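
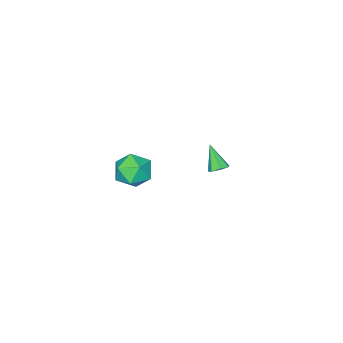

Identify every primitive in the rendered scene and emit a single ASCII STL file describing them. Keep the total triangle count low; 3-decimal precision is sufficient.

solid 
facet normal 0.154 0.586 -0.795
outer loop
vertex -3.26 -1.548 -3.853
vertex -3.738 -1.166 -3.664
vertex -3.116 -1.13 -3.517
endloop
endfacet
facet normal 0.855 -0.470 0.218
outer loop
vertex -3.26 -1.548 -3.853
vertex -3.116 -1.13 -3.517
vertex -4.002 -2.174 -2.296
endloop
endfacet
facet normal 0.154 0.585 -0.796
outer loop
vertex -3.116 -1.13 -3.517
vertex -3.738 -1.166 -3.664
vertex -3.439 -0.739 -3.292
endloop
endfacet
facet normal 0.708 0.194 0.679
outer loop
vertex -3.116 -1.13 -3.517
vertex -3.439 -0.739 -3.292
vertex -4.002 -2.174 -2.296
endloop
endfacet
facet normal 0.153 0.586 -0.796
outer loop
vertex -3.439 -0.739 -3.292
vertex -3.738 -1.166 -3.664
vertex -3.988 -0.67 -3.347
endloop
endfacet
facet normal -0.010 0.573 0.820
outer loop
vertex -3.439 -0.739 -3.292
vertex -3.988 -0.67 -3.347
vertex -4.002 -2.174 -2.296
endloop
endfacet
facet normal 0.155 0.586 -0.795
outer loop
vertex -3.988 -0.67 -3.347
vertex -3.738 -1.166 -3.664
vertex -4.348 -0.974 -3.641
endloop
endfacet
facet normal -0.756 0.380 0.533
outer loop
vertex -3.988 -0.67 -3.347
vertex -4.348 -0.974 -3.641
vertex -4.002 -2.174 -2.296
endloop
endfacet
facet normal 0.154 0.586 -0.796
outer loop
vertex -4.348 -0.974 -3.641
vertex -3.738 -1.166 -3.664
vertex -4.248 -1.423 -3.952
endloop
endfacet
facet normal -0.970 -0.240 0.035
outer loop
vertex -4.348 -0.974 -3.641
vertex -4.248 -1.423 -3.952
vertex -4.002 -2.174 -2.296
endloop
endfacet
facet normal 0.153 0.587 -0.795
outer loop
vertex -4.248 -1.423 -3.952
vertex -3.738 -1.166 -3.664
vertex -3.764 -1.678 -4.047
endloop
endfacet
facet normal -0.490 -0.819 -0.299
outer loop
vertex -4.248 -1.423 -3.952
vertex -3.764 -1.678 -4.047
vertex -4.002 -2.174 -2.296
endloop
endfacet
facet normal 0.155 0.587 -0.795
outer loop
vertex -3.764 -1.678 -4.047
vertex -3.738 -1.166 -3.664
vertex -3.26 -1.548 -3.853
endloop
endfacet
facet normal 0.321 -0.922 -0.217
outer loop
vertex -3.764 -1.678 -4.047
vertex -3.26 -1.548 -3.853
vertex -4.002 -2.174 -2.296
endloop
endfacet
facet normal 0.363 0.065 0.930
outer loop
vertex 3.917 0.644 2.2
vertex 3.552 -0.431 2.417
vertex 4.613 -0.256 1.991
endloop
endfacet
facet normal 0.745 0.465 0.479
outer loop
vertex 3.917 0.644 2.2
vertex 4.613 -0.256 1.991
vertex 4.554 0.618 1.235
endloop
endfacet
facet normal 0.305 0.936 0.176
outer loop
vertex 3.917 0.644 2.2
vertex 4.554 0.618 1.235
vertex 3.457 0.983 1.195
endloop
endfacet
facet normal -0.350 0.828 0.439
outer loop
vertex 3.917 0.644 2.2
vertex 3.457 0.983 1.195
vertex 2.838 0.334 1.925
endloop
endfacet
facet normal -0.314 0.289 0.905
outer loop
vertex 3.917 0.644 2.2
vertex 2.838 0.334 1.925
vertex 3.552 -0.431 2.417
endloop
endfacet
facet normal 0.999 0.038 -0.034
outer loop
vertex 4.554 0.618 1.235
vertex 4.613 -0.256 1.991
vertex 4.582 -0.474 0.855
endloop
endfacet
facet normal 0.380 -0.610 0.695
outer loop
vertex 4.613 -0.256 1.991
vertex 3.552 -0.431 2.417
vertex 3.963 -1.123 1.585
endloop
endfacet
facet normal -0.715 -0.246 0.655
outer loop
vertex 3.552 -0.431 2.417
vertex 2.838 0.334 1.925
vertex 2.866 -0.758 1.545
endloop
endfacet
facet normal -0.773 0.626 -0.099
outer loop
vertex 2.838 0.334 1.925
vertex 3.457 0.983 1.195
vertex 2.807 0.116 0.789
endloop
endfacet
facet normal 0.286 0.801 -0.525
outer loop
vertex 3.457 0.983 1.195
vertex 4.554 0.618 1.235
vertex 3.868 0.291 0.363
endloop
endfacet
facet normal 0.350 -0.828 -0.439
outer loop
vertex 3.503 -0.784 0.58
vertex 4.582 -0.474 0.855
vertex 3.963 -1.123 1.585
endloop
endfacet
facet normal -0.305 -0.936 -0.176
outer loop
vertex 3.503 -0.784 0.58
vertex 3.963 -1.123 1.585
vertex 2.866 -0.758 1.545
endloop
endfacet
facet normal -0.745 -0.465 -0.479
outer loop
vertex 3.503 -0.784 0.58
vertex 2.866 -0.758 1.545
vertex 2.807 0.116 0.789
endloop
endfacet
facet normal -0.363 -0.065 -0.930
outer loop
vertex 3.503 -0.784 0.58
vertex 2.807 0.116 0.789
vertex 3.868 0.291 0.363
endloop
endfacet
facet normal 0.314 -0.289 -0.905
outer loop
vertex 3.503 -0.784 0.58
vertex 3.868 0.291 0.363
vertex 4.582 -0.474 0.855
endloop
endfacet
facet normal 0.773 -0.626 0.099
outer loop
vertex 3.963 -1.123 1.585
vertex 4.582 -0.474 0.855
vertex 4.613 -0.256 1.991
endloop
endfacet
facet normal -0.286 -0.801 0.525
outer loop
vertex 2.866 -0.758 1.545
vertex 3.963 -1.123 1.585
vertex 3.552 -0.431 2.417
endloop
endfacet
facet normal -0.999 -0.038 0.034
outer loop
vertex 2.807 0.116 0.789
vertex 2.866 -0.758 1.545
vertex 2.838 0.334 1.925
endloop
endfacet
facet normal -0.380 0.610 -0.695
outer loop
vertex 3.868 0.291 0.363
vertex 2.807 0.116 0.789
vertex 3.457 0.983 1.195
endloop
endfacet
facet normal 0.715 0.246 -0.655
outer loop
vertex 4.582 -0.474 0.855
vertex 3.868 0.291 0.363
vertex 4.554 0.618 1.235
endloop
endfacet

endsolid


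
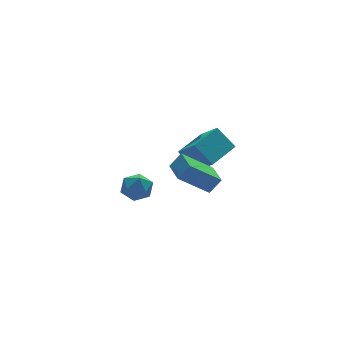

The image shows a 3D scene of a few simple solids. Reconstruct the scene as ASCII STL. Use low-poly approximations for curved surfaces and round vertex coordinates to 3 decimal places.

solid 
facet normal -0.758 0.189 0.625
outer loop
vertex 0.463 -2.487 0.273
vertex 0.771 -0.9 0.166
vertex -0.186 -2.416 -0.536
endloop
endfacet
facet normal -0.190 -0.979 0.067
outer loop
vertex 1.429 -2.82 -1.866
vertex 0.463 -2.487 0.273
vertex -0.186 -2.416 -0.536
endloop
endfacet
facet normal -0.758 0.190 0.624
outer loop
vertex -0.186 -2.416 -0.536
vertex 0.771 -0.9 0.166
vertex 0.122 -0.829 -0.644
endloop
endfacet
facet normal -0.624 0.068 -0.778
outer loop
vertex 0.122 -0.829 -0.644
vertex 1.429 -2.82 -1.866
vertex -0.186 -2.416 -0.536
endloop
endfacet
facet normal 0.624 -0.069 0.778
outer loop
vertex 0.463 -2.487 0.273
vertex 2.386 -1.304 -1.164
vertex 0.771 -0.9 0.166
endloop
endfacet
facet normal -0.190 -0.979 0.067
outer loop
vertex 2.078 -2.891 -1.056
vertex 0.463 -2.487 0.273
vertex 1.429 -2.82 -1.866
endloop
endfacet
facet normal 0.624 -0.068 0.779
outer loop
vertex 2.078 -2.891 -1.056
vertex 2.386 -1.304 -1.164
vertex 0.463 -2.487 0.273
endloop
endfacet
facet normal 0.190 0.979 -0.067
outer loop
vertex 0.771 -0.9 0.166
vertex 2.386 -1.304 -1.164
vertex 0.122 -0.829 -0.644
endloop
endfacet
facet normal -0.624 0.069 -0.779
outer loop
vertex 1.737 -1.233 -1.973
vertex 1.429 -2.82 -1.866
vertex 0.122 -0.829 -0.644
endloop
endfacet
facet normal 0.190 0.979 -0.067
outer loop
vertex 0.122 -0.829 -0.644
vertex 2.386 -1.304 -1.164
vertex 1.737 -1.233 -1.973
endloop
endfacet
facet normal 0.758 -0.189 -0.624
outer loop
vertex 1.737 -1.233 -1.973
vertex 2.078 -2.891 -1.056
vertex 1.429 -2.82 -1.866
endloop
endfacet
facet normal 0.758 -0.190 -0.624
outer loop
vertex 2.386 -1.304 -1.164
vertex 2.078 -2.891 -1.056
vertex 1.737 -1.233 -1.973
endloop
endfacet
facet normal -0.413 0.548 0.727
outer loop
vertex 2.835 1.737 -1.386
vertex 4.654 2.605 -1.006
vertex 2.481 2.978 -2.523
endloop
endfacet
facet normal -0.887 -0.423 -0.185
outer loop
vertex 3.146 2.095 -3.694
vertex 2.835 1.737 -1.386
vertex 2.481 2.978 -2.523
endloop
endfacet
facet normal -0.413 0.549 0.727
outer loop
vertex 2.481 2.978 -2.523
vertex 4.654 2.605 -1.006
vertex 4.299 3.845 -2.144
endloop
endfacet
facet normal -0.206 0.721 -0.661
outer loop
vertex 4.299 3.845 -2.144
vertex 3.146 2.095 -3.694
vertex 2.481 2.978 -2.523
endloop
endfacet
facet normal 0.206 -0.721 0.661
outer loop
vertex 2.835 1.737 -1.386
vertex 5.319 1.722 -2.177
vertex 4.654 2.605 -1.006
endloop
endfacet
facet normal -0.887 -0.424 -0.185
outer loop
vertex 3.501 0.855 -2.556
vertex 2.835 1.737 -1.386
vertex 3.146 2.095 -3.694
endloop
endfacet
facet normal 0.206 -0.721 0.661
outer loop
vertex 3.501 0.855 -2.556
vertex 5.319 1.722 -2.177
vertex 2.835 1.737 -1.386
endloop
endfacet
facet normal 0.887 0.423 0.185
outer loop
vertex 4.654 2.605 -1.006
vertex 5.319 1.722 -2.177
vertex 4.299 3.845 -2.144
endloop
endfacet
facet normal -0.206 0.721 -0.661
outer loop
vertex 4.965 2.963 -3.314
vertex 3.146 2.095 -3.694
vertex 4.299 3.845 -2.144
endloop
endfacet
facet normal 0.887 0.423 0.186
outer loop
vertex 4.299 3.845 -2.144
vertex 5.319 1.722 -2.177
vertex 4.965 2.963 -3.314
endloop
endfacet
facet normal 0.414 -0.549 -0.727
outer loop
vertex 4.965 2.963 -3.314
vertex 3.501 0.855 -2.556
vertex 3.146 2.095 -3.694
endloop
endfacet
facet normal 0.413 -0.548 -0.727
outer loop
vertex 5.319 1.722 -2.177
vertex 3.501 0.855 -2.556
vertex 4.965 2.963 -3.314
endloop
endfacet
facet normal -0.075 0.895 0.439
outer loop
vertex -2.753 -2.021 -0.331
vertex -3.161 -2.409 0.391
vertex -2.25 -2.323 0.371
endloop
endfacet
facet normal 0.499 0.866 0.015
outer loop
vertex -2.753 -2.021 -0.331
vertex -2.25 -2.323 0.371
vertex -1.971 -2.469 -0.488
endloop
endfacet
facet normal 0.278 0.712 -0.645
outer loop
vertex -2.753 -2.021 -0.331
vertex -1.971 -2.469 -0.488
vertex -2.709 -2.644 -0.999
endloop
endfacet
facet normal -0.432 0.645 -0.630
outer loop
vertex -2.753 -2.021 -0.331
vertex -2.709 -2.644 -0.999
vertex -3.445 -2.607 -0.456
endloop
endfacet
facet normal -0.650 0.759 0.041
outer loop
vertex -2.753 -2.021 -0.331
vertex -3.445 -2.607 -0.456
vertex -3.161 -2.409 0.391
endloop
endfacet
facet normal 0.913 0.330 0.240
outer loop
vertex -1.971 -2.469 -0.488
vertex -2.25 -2.323 0.371
vertex -1.895 -3.133 0.136
endloop
endfacet
facet normal -0.015 0.377 0.926
outer loop
vertex -2.25 -2.323 0.371
vertex -3.161 -2.409 0.391
vertex -2.631 -3.096 0.679
endloop
endfacet
facet normal -0.947 0.156 0.281
outer loop
vertex -3.161 -2.409 0.391
vertex -3.445 -2.607 -0.456
vertex -3.369 -3.271 0.168
endloop
endfacet
facet normal -0.594 -0.027 -0.804
outer loop
vertex -3.445 -2.607 -0.456
vertex -2.709 -2.644 -0.999
vertex -3.09 -3.417 -0.691
endloop
endfacet
facet normal 0.554 0.080 -0.828
outer loop
vertex -2.709 -2.644 -0.999
vertex -1.971 -2.469 -0.488
vertex -2.179 -3.331 -0.711
endloop
endfacet
facet normal 0.432 -0.645 0.630
outer loop
vertex -2.587 -3.719 0.011
vertex -1.895 -3.133 0.136
vertex -2.631 -3.096 0.679
endloop
endfacet
facet normal -0.278 -0.712 0.645
outer loop
vertex -2.587 -3.719 0.011
vertex -2.631 -3.096 0.679
vertex -3.369 -3.271 0.168
endloop
endfacet
facet normal -0.499 -0.866 -0.015
outer loop
vertex -2.587 -3.719 0.011
vertex -3.369 -3.271 0.168
vertex -3.09 -3.417 -0.691
endloop
endfacet
facet normal 0.075 -0.895 -0.439
outer loop
vertex -2.587 -3.719 0.011
vertex -3.09 -3.417 -0.691
vertex -2.179 -3.331 -0.711
endloop
endfacet
facet normal 0.650 -0.759 -0.041
outer loop
vertex -2.587 -3.719 0.011
vertex -2.179 -3.331 -0.711
vertex -1.895 -3.133 0.136
endloop
endfacet
facet normal 0.594 0.027 0.804
outer loop
vertex -2.631 -3.096 0.679
vertex -1.895 -3.133 0.136
vertex -2.25 -2.323 0.371
endloop
endfacet
facet normal -0.554 -0.080 0.828
outer loop
vertex -3.369 -3.271 0.168
vertex -2.631 -3.096 0.679
vertex -3.161 -2.409 0.391
endloop
endfacet
facet normal -0.913 -0.330 -0.240
outer loop
vertex -3.09 -3.417 -0.691
vertex -3.369 -3.271 0.168
vertex -3.445 -2.607 -0.456
endloop
endfacet
facet normal 0.015 -0.377 -0.926
outer loop
vertex -2.179 -3.331 -0.711
vertex -3.09 -3.417 -0.691
vertex -2.709 -2.644 -0.999
endloop
endfacet
facet normal 0.947 -0.156 -0.281
outer loop
vertex -1.895 -3.133 0.136
vertex -2.179 -3.331 -0.711
vertex -1.971 -2.469 -0.488
endloop
endfacet

endsolid


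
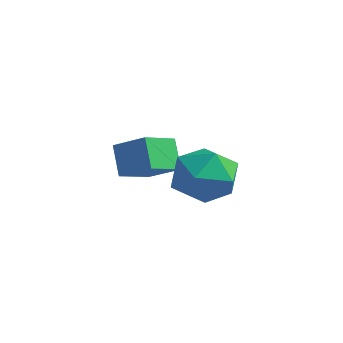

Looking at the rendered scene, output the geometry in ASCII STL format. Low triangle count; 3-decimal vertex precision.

solid 
facet normal -0.502 0.205 0.841
outer loop
vertex -0.747 3.027 4.271
vertex -0.903 4.128 3.91
vertex -1.704 2.727 3.773
endloop
endfacet
facet normal 0.134 -0.941 0.309
outer loop
vertex -1.177 2.512 2.89
vertex -0.747 3.027 4.271
vertex -1.704 2.727 3.773
endloop
endfacet
facet normal -0.502 0.205 0.840
outer loop
vertex -1.704 2.727 3.773
vertex -0.903 4.128 3.91
vertex -1.86 3.828 3.411
endloop
endfacet
facet normal -0.855 -0.267 -0.445
outer loop
vertex -1.86 3.828 3.411
vertex -1.177 2.512 2.89
vertex -1.704 2.727 3.773
endloop
endfacet
facet normal 0.855 0.267 0.445
outer loop
vertex -0.747 3.027 4.271
vertex -0.376 3.913 3.027
vertex -0.903 4.128 3.91
endloop
endfacet
facet normal 0.134 -0.941 0.309
outer loop
vertex -0.22 2.812 3.389
vertex -0.747 3.027 4.271
vertex -1.177 2.512 2.89
endloop
endfacet
facet normal 0.854 0.267 0.445
outer loop
vertex -0.22 2.812 3.389
vertex -0.376 3.913 3.027
vertex -0.747 3.027 4.271
endloop
endfacet
facet normal -0.134 0.942 -0.309
outer loop
vertex -0.903 4.128 3.91
vertex -0.376 3.913 3.027
vertex -1.86 3.828 3.411
endloop
endfacet
facet normal -0.855 -0.267 -0.445
outer loop
vertex -1.333 3.613 2.529
vertex -1.177 2.512 2.89
vertex -1.86 3.828 3.411
endloop
endfacet
facet normal -0.134 0.941 -0.310
outer loop
vertex -1.86 3.828 3.411
vertex -0.376 3.913 3.027
vertex -1.333 3.613 2.529
endloop
endfacet
facet normal 0.502 -0.204 -0.840
outer loop
vertex -1.333 3.613 2.529
vertex -0.22 2.812 3.389
vertex -1.177 2.512 2.89
endloop
endfacet
facet normal 0.502 -0.205 -0.840
outer loop
vertex -0.376 3.913 3.027
vertex -0.22 2.812 3.389
vertex -1.333 3.613 2.529
endloop
endfacet
facet normal -0.721 -0.680 0.137
outer loop
vertex 0.519 3.059 3.541
vertex 1.145 2.347 3.3
vertex 1.058 2.627 4.233
endloop
endfacet
facet normal -0.817 -0.116 0.564
outer loop
vertex 0.519 3.059 3.541
vertex 1.058 2.627 4.233
vertex 0.93 3.596 4.247
endloop
endfacet
facet normal -0.872 0.465 0.154
outer loop
vertex 0.519 3.059 3.541
vertex 0.93 3.596 4.247
vertex 0.937 3.915 3.323
endloop
endfacet
facet normal -0.809 0.261 -0.527
outer loop
vertex 0.519 3.059 3.541
vertex 0.937 3.915 3.323
vertex 1.07 3.144 2.737
endloop
endfacet
facet normal -0.715 -0.447 -0.537
outer loop
vertex 0.519 3.059 3.541
vertex 1.07 3.144 2.737
vertex 1.145 2.347 3.3
endloop
endfacet
facet normal -0.236 -0.045 0.971
outer loop
vertex 0.93 3.596 4.247
vertex 1.058 2.627 4.233
vertex 1.81 3.216 4.443
endloop
endfacet
facet normal -0.078 -0.957 0.280
outer loop
vertex 1.058 2.627 4.233
vertex 1.145 2.347 3.3
vertex 1.943 2.445 3.857
endloop
endfacet
facet normal -0.070 -0.580 -0.812
outer loop
vertex 1.145 2.347 3.3
vertex 1.07 3.144 2.737
vertex 1.95 2.764 2.933
endloop
endfacet
facet normal -0.221 0.566 -0.794
outer loop
vertex 1.07 3.144 2.737
vertex 0.937 3.915 3.323
vertex 1.822 3.733 2.947
endloop
endfacet
facet normal -0.324 0.895 0.307
outer loop
vertex 0.937 3.915 3.323
vertex 0.93 3.596 4.247
vertex 1.735 4.013 3.88
endloop
endfacet
facet normal 0.809 -0.261 0.527
outer loop
vertex 2.361 3.301 3.639
vertex 1.81 3.216 4.443
vertex 1.943 2.445 3.857
endloop
endfacet
facet normal 0.872 -0.465 -0.154
outer loop
vertex 2.361 3.301 3.639
vertex 1.943 2.445 3.857
vertex 1.95 2.764 2.933
endloop
endfacet
facet normal 0.817 0.116 -0.564
outer loop
vertex 2.361 3.301 3.639
vertex 1.95 2.764 2.933
vertex 1.822 3.733 2.947
endloop
endfacet
facet normal 0.721 0.680 -0.137
outer loop
vertex 2.361 3.301 3.639
vertex 1.822 3.733 2.947
vertex 1.735 4.013 3.88
endloop
endfacet
facet normal 0.715 0.447 0.537
outer loop
vertex 2.361 3.301 3.639
vertex 1.735 4.013 3.88
vertex 1.81 3.216 4.443
endloop
endfacet
facet normal 0.221 -0.566 0.794
outer loop
vertex 1.943 2.445 3.857
vertex 1.81 3.216 4.443
vertex 1.058 2.627 4.233
endloop
endfacet
facet normal 0.324 -0.895 -0.307
outer loop
vertex 1.95 2.764 2.933
vertex 1.943 2.445 3.857
vertex 1.145 2.347 3.3
endloop
endfacet
facet normal 0.236 0.045 -0.971
outer loop
vertex 1.822 3.733 2.947
vertex 1.95 2.764 2.933
vertex 1.07 3.144 2.737
endloop
endfacet
facet normal 0.078 0.957 -0.280
outer loop
vertex 1.735 4.013 3.88
vertex 1.822 3.733 2.947
vertex 0.937 3.915 3.323
endloop
endfacet
facet normal 0.070 0.580 0.812
outer loop
vertex 1.81 3.216 4.443
vertex 1.735 4.013 3.88
vertex 0.93 3.596 4.247
endloop
endfacet

endsolid


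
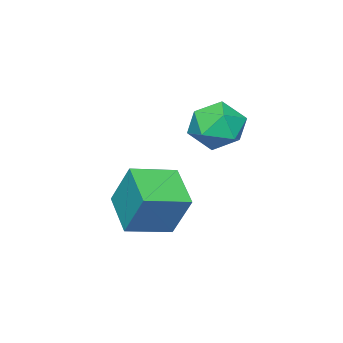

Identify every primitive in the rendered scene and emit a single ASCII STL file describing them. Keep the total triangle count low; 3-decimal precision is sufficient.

solid 
facet normal -0.882 0.420 -0.214
outer loop
vertex -0.199 1.485 -0.938
vertex 0.688 2.958 -1.698
vertex -0.204 0.583 -2.689
endloop
endfacet
facet normal -0.472 -0.783 0.405
outer loop
vertex 1.392 -0.178 -2.302
vertex -0.199 1.485 -0.938
vertex -0.204 0.583 -2.689
endloop
endfacet
facet normal -0.882 0.421 -0.215
outer loop
vertex -0.204 0.583 -2.689
vertex 0.688 2.958 -1.698
vertex 0.684 2.056 -3.45
endloop
endfacet
facet normal -0.003 -0.458 -0.889
outer loop
vertex 0.684 2.056 -3.45
vertex 1.392 -0.178 -2.302
vertex -0.204 0.583 -2.689
endloop
endfacet
facet normal 0.002 0.457 0.889
outer loop
vertex -0.199 1.485 -0.938
vertex 2.284 2.197 -1.311
vertex 0.688 2.958 -1.698
endloop
endfacet
facet normal -0.472 -0.783 0.404
outer loop
vertex 1.396 0.724 -0.55
vertex -0.199 1.485 -0.938
vertex 1.392 -0.178 -2.302
endloop
endfacet
facet normal 0.002 0.458 0.889
outer loop
vertex 1.396 0.724 -0.55
vertex 2.284 2.197 -1.311
vertex -0.199 1.485 -0.938
endloop
endfacet
facet normal 0.472 0.784 -0.404
outer loop
vertex 0.688 2.958 -1.698
vertex 2.284 2.197 -1.311
vertex 0.684 2.056 -3.45
endloop
endfacet
facet normal -0.002 -0.458 -0.889
outer loop
vertex 2.279 1.295 -3.062
vertex 1.392 -0.178 -2.302
vertex 0.684 2.056 -3.45
endloop
endfacet
facet normal 0.472 0.783 -0.405
outer loop
vertex 0.684 2.056 -3.45
vertex 2.284 2.197 -1.311
vertex 2.279 1.295 -3.062
endloop
endfacet
facet normal 0.882 -0.420 0.214
outer loop
vertex 2.279 1.295 -3.062
vertex 1.396 0.724 -0.55
vertex 1.392 -0.178 -2.302
endloop
endfacet
facet normal 0.882 -0.421 0.214
outer loop
vertex 2.284 2.197 -1.311
vertex 1.396 0.724 -0.55
vertex 2.279 1.295 -3.062
endloop
endfacet
facet normal -0.831 0.153 0.534
outer loop
vertex -1.575 3.428 1.674
vertex -1.974 2.417 1.343
vertex -1.351 2.5 2.289
endloop
endfacet
facet normal -0.273 0.485 0.831
outer loop
vertex -1.575 3.428 1.674
vertex -1.351 2.5 2.289
vertex -0.537 3.271 2.107
endloop
endfacet
facet normal -0.003 0.937 0.348
outer loop
vertex -1.575 3.428 1.674
vertex -0.537 3.271 2.107
vertex -0.658 3.664 1.048
endloop
endfacet
facet normal -0.395 0.885 -0.245
outer loop
vertex -1.575 3.428 1.674
vertex -0.658 3.664 1.048
vertex -1.546 3.137 0.576
endloop
endfacet
facet normal -0.907 0.401 -0.130
outer loop
vertex -1.575 3.428 1.674
vertex -1.546 3.137 0.576
vertex -1.974 2.417 1.343
endloop
endfacet
facet normal 0.224 -0.006 0.975
outer loop
vertex -0.537 3.271 2.107
vertex -1.351 2.5 2.289
vertex -0.294 2.163 2.044
endloop
endfacet
facet normal -0.679 -0.543 0.495
outer loop
vertex -1.351 2.5 2.289
vertex -1.974 2.417 1.343
vertex -1.182 1.636 1.572
endloop
endfacet
facet normal -0.801 -0.143 -0.581
outer loop
vertex -1.974 2.417 1.343
vertex -1.546 3.137 0.576
vertex -1.303 2.029 0.513
endloop
endfacet
facet normal 0.027 0.641 -0.767
outer loop
vertex -1.546 3.137 0.576
vertex -0.658 3.664 1.048
vertex -0.489 2.8 0.331
endloop
endfacet
facet normal 0.660 0.726 0.194
outer loop
vertex -0.658 3.664 1.048
vertex -0.537 3.271 2.107
vertex 0.134 2.883 1.277
endloop
endfacet
facet normal 0.395 -0.885 0.245
outer loop
vertex -0.265 1.872 0.946
vertex -0.294 2.163 2.044
vertex -1.182 1.636 1.572
endloop
endfacet
facet normal 0.003 -0.937 -0.348
outer loop
vertex -0.265 1.872 0.946
vertex -1.182 1.636 1.572
vertex -1.303 2.029 0.513
endloop
endfacet
facet normal 0.273 -0.485 -0.831
outer loop
vertex -0.265 1.872 0.946
vertex -1.303 2.029 0.513
vertex -0.489 2.8 0.331
endloop
endfacet
facet normal 0.831 -0.153 -0.534
outer loop
vertex -0.265 1.872 0.946
vertex -0.489 2.8 0.331
vertex 0.134 2.883 1.277
endloop
endfacet
facet normal 0.907 -0.401 0.130
outer loop
vertex -0.265 1.872 0.946
vertex 0.134 2.883 1.277
vertex -0.294 2.163 2.044
endloop
endfacet
facet normal -0.027 -0.641 0.767
outer loop
vertex -1.182 1.636 1.572
vertex -0.294 2.163 2.044
vertex -1.351 2.5 2.289
endloop
endfacet
facet normal -0.660 -0.726 -0.194
outer loop
vertex -1.303 2.029 0.513
vertex -1.182 1.636 1.572
vertex -1.974 2.417 1.343
endloop
endfacet
facet normal -0.224 0.006 -0.975
outer loop
vertex -0.489 2.8 0.331
vertex -1.303 2.029 0.513
vertex -1.546 3.137 0.576
endloop
endfacet
facet normal 0.679 0.543 -0.495
outer loop
vertex 0.134 2.883 1.277
vertex -0.489 2.8 0.331
vertex -0.658 3.664 1.048
endloop
endfacet
facet normal 0.801 0.143 0.581
outer loop
vertex -0.294 2.163 2.044
vertex 0.134 2.883 1.277
vertex -0.537 3.271 2.107
endloop
endfacet

endsolid


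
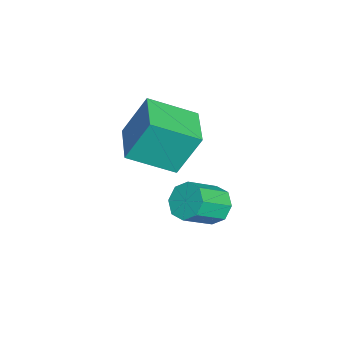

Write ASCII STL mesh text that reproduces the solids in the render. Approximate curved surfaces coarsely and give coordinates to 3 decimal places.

solid 
facet normal -0.984 -0.178 -0.010
outer loop
vertex -4.302 -2.738 3.843
vertex -4.541 -1.374 3.126
vertex -4.167 -3.41 2.52
endloop
endfacet
facet normal 0.154 -0.875 0.460
outer loop
vertex -2.819 -3.166 2.534
vertex -4.302 -2.738 3.843
vertex -4.167 -3.41 2.52
endloop
endfacet
facet normal -0.984 -0.178 -0.010
outer loop
vertex -4.167 -3.41 2.52
vertex -4.541 -1.374 3.126
vertex -4.406 -2.046 1.803
endloop
endfacet
facet normal 0.091 -0.451 -0.888
outer loop
vertex -4.406 -2.046 1.803
vertex -2.819 -3.166 2.534
vertex -4.167 -3.41 2.52
endloop
endfacet
facet normal -0.091 0.451 0.888
outer loop
vertex -4.302 -2.738 3.843
vertex -3.193 -1.13 3.14
vertex -4.541 -1.374 3.126
endloop
endfacet
facet normal 0.154 -0.875 0.460
outer loop
vertex -2.954 -2.494 3.857
vertex -4.302 -2.738 3.843
vertex -2.819 -3.166 2.534
endloop
endfacet
facet normal -0.091 0.451 0.888
outer loop
vertex -2.954 -2.494 3.857
vertex -3.193 -1.13 3.14
vertex -4.302 -2.738 3.843
endloop
endfacet
facet normal -0.154 0.875 -0.460
outer loop
vertex -4.541 -1.374 3.126
vertex -3.193 -1.13 3.14
vertex -4.406 -2.046 1.803
endloop
endfacet
facet normal 0.091 -0.451 -0.888
outer loop
vertex -3.058 -1.802 1.817
vertex -2.819 -3.166 2.534
vertex -4.406 -2.046 1.803
endloop
endfacet
facet normal -0.154 0.875 -0.460
outer loop
vertex -4.406 -2.046 1.803
vertex -3.193 -1.13 3.14
vertex -3.058 -1.802 1.817
endloop
endfacet
facet normal 0.984 0.178 0.010
outer loop
vertex -3.058 -1.802 1.817
vertex -2.954 -2.494 3.857
vertex -2.819 -3.166 2.534
endloop
endfacet
facet normal 0.984 0.178 0.010
outer loop
vertex -3.193 -1.13 3.14
vertex -2.954 -2.494 3.857
vertex -3.058 -1.802 1.817
endloop
endfacet
facet normal -0.537 0.612 -0.580
outer loop
vertex -3.306 -0.505 -0.301
vertex -3.823 -0.843 -0.179
vertex -3.543 -0.345 0.087
endloop
endfacet
facet normal 0.684 0.719 0.122
outer loop
vertex -3.306 -0.505 -0.301
vertex -3.543 -0.345 0.087
vertex -2.66 -1.238 0.397
endloop
endfacet
facet normal 0.684 0.719 0.123
outer loop
vertex -2.66 -1.238 0.397
vertex -3.543 -0.345 0.087
vertex -2.898 -1.078 0.784
endloop
endfacet
facet normal 0.537 -0.610 0.583
outer loop
vertex -2.66 -1.238 0.397
vertex -2.898 -1.078 0.784
vertex -3.177 -1.577 0.519
endloop
endfacet
facet normal -0.536 0.612 -0.581
outer loop
vertex -3.543 -0.345 0.087
vertex -3.823 -0.843 -0.179
vertex -3.945 -0.477 0.319
endloop
endfacet
facet normal 0.135 0.743 0.656
outer loop
vertex -3.543 -0.345 0.087
vertex -3.945 -0.477 0.319
vertex -2.898 -1.078 0.784
endloop
endfacet
facet normal 0.135 0.742 0.656
outer loop
vertex -2.898 -1.078 0.784
vertex -3.945 -0.477 0.319
vertex -3.3 -1.211 1.017
endloop
endfacet
facet normal 0.539 -0.610 0.581
outer loop
vertex -2.898 -1.078 0.784
vertex -3.3 -1.211 1.017
vertex -3.177 -1.577 0.519
endloop
endfacet
facet normal -0.538 0.611 -0.581
outer loop
vertex -3.945 -0.477 0.319
vertex -3.823 -0.843 -0.179
vertex -4.275 -0.824 0.26
endloop
endfacet
facet normal -0.493 0.332 0.804
outer loop
vertex -3.945 -0.477 0.319
vertex -4.275 -0.824 0.26
vertex -3.3 -1.211 1.017
endloop
endfacet
facet normal -0.494 0.330 0.805
outer loop
vertex -3.3 -1.211 1.017
vertex -4.275 -0.824 0.26
vertex -3.629 -1.557 0.957
endloop
endfacet
facet normal 0.537 -0.611 0.582
outer loop
vertex -3.3 -1.211 1.017
vertex -3.629 -1.557 0.957
vertex -3.177 -1.577 0.519
endloop
endfacet
facet normal -0.538 0.611 -0.580
outer loop
vertex -4.275 -0.824 0.26
vertex -3.823 -0.843 -0.179
vertex -4.34 -1.182 -0.057
endloop
endfacet
facet normal -0.832 -0.275 0.482
outer loop
vertex -4.275 -0.824 0.26
vertex -4.34 -1.182 -0.057
vertex -3.629 -1.557 0.957
endloop
endfacet
facet normal -0.832 -0.274 0.482
outer loop
vertex -3.629 -1.557 0.957
vertex -4.34 -1.182 -0.057
vertex -3.694 -1.915 0.641
endloop
endfacet
facet normal 0.537 -0.611 0.582
outer loop
vertex -3.629 -1.557 0.957
vertex -3.694 -1.915 0.641
vertex -3.177 -1.577 0.519
endloop
endfacet
facet normal -0.537 0.610 -0.583
outer loop
vertex -4.34 -1.182 -0.057
vertex -3.823 -0.843 -0.179
vertex -4.102 -1.342 -0.444
endloop
endfacet
facet normal -0.684 -0.719 -0.123
outer loop
vertex -4.34 -1.182 -0.057
vertex -4.102 -1.342 -0.444
vertex -3.694 -1.915 0.641
endloop
endfacet
facet normal -0.685 -0.719 -0.122
outer loop
vertex -3.694 -1.915 0.641
vertex -4.102 -1.342 -0.444
vertex -3.457 -2.075 0.253
endloop
endfacet
facet normal 0.537 -0.612 0.580
outer loop
vertex -3.694 -1.915 0.641
vertex -3.457 -2.075 0.253
vertex -3.177 -1.577 0.519
endloop
endfacet
facet normal -0.539 0.610 -0.581
outer loop
vertex -4.102 -1.342 -0.444
vertex -3.823 -0.843 -0.179
vertex -3.7 -1.209 -0.677
endloop
endfacet
facet normal -0.135 -0.742 -0.656
outer loop
vertex -4.102 -1.342 -0.444
vertex -3.7 -1.209 -0.677
vertex -3.457 -2.075 0.253
endloop
endfacet
facet normal -0.135 -0.742 -0.656
outer loop
vertex -3.457 -2.075 0.253
vertex -3.7 -1.209 -0.677
vertex -3.055 -1.943 0.021
endloop
endfacet
facet normal 0.536 -0.612 0.581
outer loop
vertex -3.457 -2.075 0.253
vertex -3.055 -1.943 0.021
vertex -3.177 -1.577 0.519
endloop
endfacet
facet normal -0.537 0.611 -0.582
outer loop
vertex -3.7 -1.209 -0.677
vertex -3.823 -0.843 -0.179
vertex -3.371 -0.863 -0.617
endloop
endfacet
facet normal 0.494 -0.330 -0.804
outer loop
vertex -3.7 -1.209 -0.677
vertex -3.371 -0.863 -0.617
vertex -3.055 -1.943 0.021
endloop
endfacet
facet normal 0.492 -0.331 -0.805
outer loop
vertex -3.055 -1.943 0.021
vertex -3.371 -0.863 -0.617
vertex -2.725 -1.596 0.08
endloop
endfacet
facet normal 0.538 -0.611 0.581
outer loop
vertex -3.055 -1.943 0.021
vertex -2.725 -1.596 0.08
vertex -3.177 -1.577 0.519
endloop
endfacet
facet normal -0.537 0.611 -0.582
outer loop
vertex -3.371 -0.863 -0.617
vertex -3.823 -0.843 -0.179
vertex -3.306 -0.505 -0.301
endloop
endfacet
facet normal 0.832 0.275 -0.482
outer loop
vertex -3.371 -0.863 -0.617
vertex -3.306 -0.505 -0.301
vertex -2.725 -1.596 0.08
endloop
endfacet
facet normal 0.832 0.275 -0.481
outer loop
vertex -2.725 -1.596 0.08
vertex -3.306 -0.505 -0.301
vertex -2.66 -1.238 0.397
endloop
endfacet
facet normal 0.538 -0.611 0.580
outer loop
vertex -2.725 -1.596 0.08
vertex -2.66 -1.238 0.397
vertex -3.177 -1.577 0.519
endloop
endfacet

endsolid


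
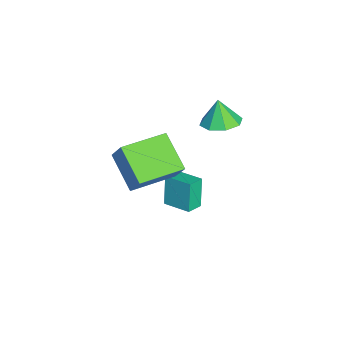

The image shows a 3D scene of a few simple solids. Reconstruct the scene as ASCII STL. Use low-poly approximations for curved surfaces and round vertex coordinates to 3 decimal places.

solid 
facet normal -0.771 0.578 -0.266
outer loop
vertex -4.166 0.675 -1.055
vertex -3.421 1.776 -0.821
vertex -3.674 0.655 -2.525
endloop
endfacet
facet normal -0.552 -0.816 -0.174
outer loop
vertex -3.019 0.164 -2.299
vertex -4.166 0.675 -1.055
vertex -3.674 0.655 -2.525
endloop
endfacet
facet normal -0.772 0.578 -0.265
outer loop
vertex -3.674 0.655 -2.525
vertex -3.421 1.776 -0.821
vertex -2.93 1.757 -2.291
endloop
endfacet
facet normal 0.317 -0.013 -0.948
outer loop
vertex -2.93 1.757 -2.291
vertex -3.019 0.164 -2.299
vertex -3.674 0.655 -2.525
endloop
endfacet
facet normal -0.317 0.013 0.948
outer loop
vertex -4.166 0.675 -1.055
vertex -2.766 1.285 -0.595
vertex -3.421 1.776 -0.821
endloop
endfacet
facet normal -0.552 -0.816 -0.174
outer loop
vertex -3.51 0.183 -0.829
vertex -4.166 0.675 -1.055
vertex -3.019 0.164 -2.299
endloop
endfacet
facet normal -0.317 0.013 0.948
outer loop
vertex -3.51 0.183 -0.829
vertex -2.766 1.285 -0.595
vertex -4.166 0.675 -1.055
endloop
endfacet
facet normal 0.552 0.816 0.174
outer loop
vertex -3.421 1.776 -0.821
vertex -2.766 1.285 -0.595
vertex -2.93 1.757 -2.291
endloop
endfacet
facet normal 0.317 -0.013 -0.948
outer loop
vertex -2.274 1.265 -2.065
vertex -3.019 0.164 -2.299
vertex -2.93 1.757 -2.291
endloop
endfacet
facet normal 0.552 0.816 0.174
outer loop
vertex -2.93 1.757 -2.291
vertex -2.766 1.285 -0.595
vertex -2.274 1.265 -2.065
endloop
endfacet
facet normal 0.771 -0.578 0.265
outer loop
vertex -2.274 1.265 -2.065
vertex -3.51 0.183 -0.829
vertex -3.019 0.164 -2.299
endloop
endfacet
facet normal 0.772 -0.578 0.266
outer loop
vertex -2.766 1.285 -0.595
vertex -3.51 0.183 -0.829
vertex -2.274 1.265 -2.065
endloop
endfacet
facet normal -0.550 0.834 -0.042
outer loop
vertex -3.801 -0.198 1.42
vertex -3.209 0.25 2.56
vertex -2.397 0.675 0.348
endloop
endfacet
facet normal -0.435 -0.330 -0.838
outer loop
vertex -1.191 -1.15 0.44
vertex -3.801 -0.198 1.42
vertex -2.397 0.675 0.348
endloop
endfacet
facet normal -0.551 0.833 -0.042
outer loop
vertex -2.397 0.675 0.348
vertex -3.209 0.25 2.56
vertex -1.806 1.124 1.488
endloop
endfacet
facet normal 0.712 0.443 -0.544
outer loop
vertex -1.806 1.124 1.488
vertex -1.191 -1.15 0.44
vertex -2.397 0.675 0.348
endloop
endfacet
facet normal -0.712 -0.443 0.544
outer loop
vertex -3.801 -0.198 1.42
vertex -2.003 -1.575 2.652
vertex -3.209 0.25 2.56
endloop
endfacet
facet normal -0.435 -0.330 -0.838
outer loop
vertex -2.594 -2.024 1.512
vertex -3.801 -0.198 1.42
vertex -1.191 -1.15 0.44
endloop
endfacet
facet normal -0.712 -0.443 0.544
outer loop
vertex -2.594 -2.024 1.512
vertex -2.003 -1.575 2.652
vertex -3.801 -0.198 1.42
endloop
endfacet
facet normal 0.435 0.330 0.838
outer loop
vertex -3.209 0.25 2.56
vertex -2.003 -1.575 2.652
vertex -1.806 1.124 1.488
endloop
endfacet
facet normal 0.712 0.443 -0.544
outer loop
vertex -0.599 -0.702 1.58
vertex -1.191 -1.15 0.44
vertex -1.806 1.124 1.488
endloop
endfacet
facet normal 0.435 0.330 0.838
outer loop
vertex -1.806 1.124 1.488
vertex -2.003 -1.575 2.652
vertex -0.599 -0.702 1.58
endloop
endfacet
facet normal 0.551 -0.834 0.041
outer loop
vertex -0.599 -0.702 1.58
vertex -2.594 -2.024 1.512
vertex -1.191 -1.15 0.44
endloop
endfacet
facet normal 0.551 -0.833 0.043
outer loop
vertex -2.003 -1.575 2.652
vertex -2.594 -2.024 1.512
vertex -0.599 -0.702 1.58
endloop
endfacet
facet normal 0.249 0.123 -0.961
outer loop
vertex -2.429 2.783 3.622
vertex -3.295 2.557 3.369
vertex -2.859 3.35 3.583
endloop
endfacet
facet normal 0.484 0.420 0.768
outer loop
vertex -2.429 2.783 3.622
vertex -2.859 3.35 3.583
vertex -3.605 2.403 4.571
endloop
endfacet
facet normal 0.247 0.124 -0.961
outer loop
vertex -2.859 3.35 3.583
vertex -3.295 2.557 3.369
vertex -3.544 3.451 3.42
endloop
endfacet
facet normal -0.051 0.740 0.671
outer loop
vertex -2.859 3.35 3.583
vertex -3.544 3.451 3.42
vertex -3.605 2.403 4.571
endloop
endfacet
facet normal 0.249 0.124 -0.961
outer loop
vertex -3.544 3.451 3.42
vertex -3.295 2.557 3.369
vertex -4.083 3.029 3.226
endloop
endfacet
facet normal -0.638 0.586 0.499
outer loop
vertex -3.544 3.451 3.42
vertex -4.083 3.029 3.226
vertex -3.605 2.403 4.571
endloop
endfacet
facet normal 0.248 0.122 -0.961
outer loop
vertex -4.083 3.029 3.226
vertex -3.295 2.557 3.369
vertex -4.161 2.33 3.117
endloop
endfacet
facet normal -0.934 0.049 0.355
outer loop
vertex -4.083 3.029 3.226
vertex -4.161 2.33 3.117
vertex -3.605 2.403 4.571
endloop
endfacet
facet normal 0.247 0.123 -0.961
outer loop
vertex -4.161 2.33 3.117
vertex -3.295 2.557 3.369
vertex -3.731 1.764 3.155
endloop
endfacet
facet normal -0.765 -0.559 0.320
outer loop
vertex -4.161 2.33 3.117
vertex -3.731 1.764 3.155
vertex -3.605 2.403 4.571
endloop
endfacet
facet normal 0.248 0.123 -0.961
outer loop
vertex -3.731 1.764 3.155
vertex -3.295 2.557 3.369
vertex -3.046 1.662 3.319
endloop
endfacet
facet normal -0.231 -0.879 0.417
outer loop
vertex -3.731 1.764 3.155
vertex -3.046 1.662 3.319
vertex -3.605 2.403 4.571
endloop
endfacet
facet normal 0.249 0.123 -0.961
outer loop
vertex -3.046 1.662 3.319
vertex -3.295 2.557 3.369
vertex -2.507 2.084 3.513
endloop
endfacet
facet normal 0.356 -0.726 0.589
outer loop
vertex -3.046 1.662 3.319
vertex -2.507 2.084 3.513
vertex -3.605 2.403 4.571
endloop
endfacet
facet normal 0.249 0.122 -0.961
outer loop
vertex -2.507 2.084 3.513
vertex -3.295 2.557 3.369
vertex -2.429 2.783 3.622
endloop
endfacet
facet normal 0.653 -0.187 0.734
outer loop
vertex -2.507 2.084 3.513
vertex -2.429 2.783 3.622
vertex -3.605 2.403 4.571
endloop
endfacet

endsolid


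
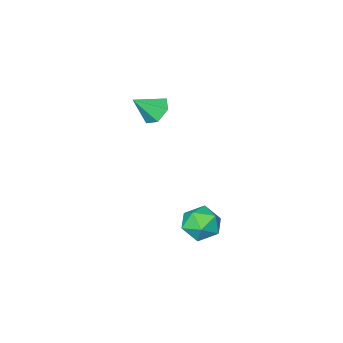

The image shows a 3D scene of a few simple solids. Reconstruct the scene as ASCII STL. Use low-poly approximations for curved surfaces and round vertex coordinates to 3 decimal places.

solid 
facet normal 0.357 0.891 -0.280
outer loop
vertex 0.559 3.67 -2.938
vertex -0.289 4.15 -2.491
vertex 0.597 3.978 -1.911
endloop
endfacet
facet normal 0.888 0.430 -0.162
outer loop
vertex 0.559 3.67 -2.938
vertex 0.597 3.978 -1.911
vertex 1.004 3.029 -2.202
endloop
endfacet
facet normal 0.795 -0.130 -0.593
outer loop
vertex 0.559 3.67 -2.938
vertex 1.004 3.029 -2.202
vertex 0.369 2.615 -2.962
endloop
endfacet
facet normal 0.205 -0.015 -0.979
outer loop
vertex 0.559 3.67 -2.938
vertex 0.369 2.615 -2.962
vertex -0.43 3.308 -3.14
endloop
endfacet
facet normal -0.065 0.616 -0.785
outer loop
vertex 0.559 3.67 -2.938
vertex -0.43 3.308 -3.14
vertex -0.289 4.15 -2.491
endloop
endfacet
facet normal 0.835 0.201 0.513
outer loop
vertex 1.004 3.029 -2.202
vertex 0.597 3.978 -1.911
vertex 0.43 3.112 -1.3
endloop
endfacet
facet normal -0.026 0.947 0.320
outer loop
vertex 0.597 3.978 -1.911
vertex -0.289 4.15 -2.491
vertex -0.369 3.805 -1.478
endloop
endfacet
facet normal -0.708 0.502 -0.497
outer loop
vertex -0.289 4.15 -2.491
vertex -0.43 3.308 -3.14
vertex -1.004 3.391 -2.238
endloop
endfacet
facet normal -0.270 -0.520 -0.810
outer loop
vertex -0.43 3.308 -3.14
vertex 0.369 2.615 -2.962
vertex -0.597 2.442 -2.529
endloop
endfacet
facet normal 0.683 -0.706 -0.186
outer loop
vertex 0.369 2.615 -2.962
vertex 1.004 3.029 -2.202
vertex 0.289 2.27 -1.949
endloop
endfacet
facet normal -0.205 0.015 0.979
outer loop
vertex -0.559 2.75 -1.502
vertex 0.43 3.112 -1.3
vertex -0.369 3.805 -1.478
endloop
endfacet
facet normal -0.795 0.130 0.593
outer loop
vertex -0.559 2.75 -1.502
vertex -0.369 3.805 -1.478
vertex -1.004 3.391 -2.238
endloop
endfacet
facet normal -0.888 -0.430 0.162
outer loop
vertex -0.559 2.75 -1.502
vertex -1.004 3.391 -2.238
vertex -0.597 2.442 -2.529
endloop
endfacet
facet normal -0.357 -0.891 0.280
outer loop
vertex -0.559 2.75 -1.502
vertex -0.597 2.442 -2.529
vertex 0.289 2.27 -1.949
endloop
endfacet
facet normal 0.065 -0.616 0.785
outer loop
vertex -0.559 2.75 -1.502
vertex 0.289 2.27 -1.949
vertex 0.43 3.112 -1.3
endloop
endfacet
facet normal 0.270 0.520 0.810
outer loop
vertex -0.369 3.805 -1.478
vertex 0.43 3.112 -1.3
vertex 0.597 3.978 -1.911
endloop
endfacet
facet normal -0.683 0.706 0.186
outer loop
vertex -1.004 3.391 -2.238
vertex -0.369 3.805 -1.478
vertex -0.289 4.15 -2.491
endloop
endfacet
facet normal -0.835 -0.201 -0.513
outer loop
vertex -0.597 2.442 -2.529
vertex -1.004 3.391 -2.238
vertex -0.43 3.308 -3.14
endloop
endfacet
facet normal 0.026 -0.947 -0.320
outer loop
vertex 0.289 2.27 -1.949
vertex -0.597 2.442 -2.529
vertex 0.369 2.615 -2.962
endloop
endfacet
facet normal 0.708 -0.502 0.497
outer loop
vertex 0.43 3.112 -1.3
vertex 0.289 2.27 -1.949
vertex 1.004 3.029 -2.202
endloop
endfacet
facet normal -0.708 0.262 -0.656
outer loop
vertex -1.453 -3.049 0.65
vertex -2.055 -3.034 1.305
vertex -1.597 -2.298 1.105
endloop
endfacet
facet normal 0.929 0.305 -0.208
outer loop
vertex -1.453 -3.049 0.65
vertex -1.597 -2.298 1.105
vertex -0.945 -3.446 2.335
endloop
endfacet
facet normal -0.708 0.262 -0.656
outer loop
vertex -1.597 -2.298 1.105
vertex -2.055 -3.034 1.305
vertex -2.199 -2.283 1.76
endloop
endfacet
facet normal 0.495 0.750 0.438
outer loop
vertex -1.597 -2.298 1.105
vertex -2.199 -2.283 1.76
vertex -0.945 -3.446 2.335
endloop
endfacet
facet normal -0.707 0.262 -0.657
outer loop
vertex -2.199 -2.283 1.76
vertex -2.055 -3.034 1.305
vertex -2.658 -3.019 1.96
endloop
endfacet
facet normal -0.122 0.331 0.936
outer loop
vertex -2.199 -2.283 1.76
vertex -2.658 -3.019 1.96
vertex -0.945 -3.446 2.335
endloop
endfacet
facet normal -0.707 0.263 -0.657
outer loop
vertex -2.658 -3.019 1.96
vertex -2.055 -3.034 1.305
vertex -2.514 -3.77 1.504
endloop
endfacet
facet normal -0.306 -0.536 0.787
outer loop
vertex -2.658 -3.019 1.96
vertex -2.514 -3.77 1.504
vertex -0.945 -3.446 2.335
endloop
endfacet
facet normal -0.706 0.263 -0.657
outer loop
vertex -2.514 -3.77 1.504
vertex -2.055 -3.034 1.305
vertex -1.911 -3.785 0.85
endloop
endfacet
facet normal 0.128 -0.982 0.141
outer loop
vertex -2.514 -3.77 1.504
vertex -1.911 -3.785 0.85
vertex -0.945 -3.446 2.335
endloop
endfacet
facet normal -0.708 0.262 -0.656
outer loop
vertex -1.911 -3.785 0.85
vertex -2.055 -3.034 1.305
vertex -1.453 -3.049 0.65
endloop
endfacet
facet normal 0.746 -0.562 -0.357
outer loop
vertex -1.911 -3.785 0.85
vertex -1.453 -3.049 0.65
vertex -0.945 -3.446 2.335
endloop
endfacet

endsolid


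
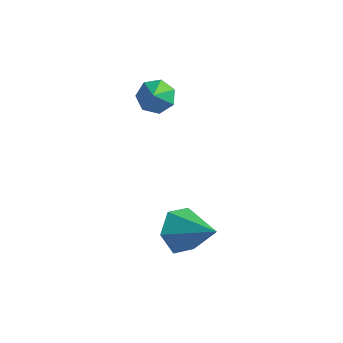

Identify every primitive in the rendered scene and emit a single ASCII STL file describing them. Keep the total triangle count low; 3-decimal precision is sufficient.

solid 
facet normal -0.826 0.096 -0.556
outer loop
vertex 0.722 0.384 -2.045
vertex 0.266 0.404 -1.364
vertex 0.56 1.101 -1.681
endloop
endfacet
facet normal 0.823 0.394 -0.409
outer loop
vertex 0.722 0.384 -2.045
vertex 0.56 1.101 -1.681
vertex 1.554 0.256 -0.496
endloop
endfacet
facet normal -0.826 0.096 -0.556
outer loop
vertex 0.56 1.101 -1.681
vertex 0.266 0.404 -1.364
vertex 0.104 1.121 -1.0
endloop
endfacet
facet normal 0.426 0.866 0.260
outer loop
vertex 0.56 1.101 -1.681
vertex 0.104 1.121 -1.0
vertex 1.554 0.256 -0.496
endloop
endfacet
facet normal -0.826 0.096 -0.556
outer loop
vertex 0.104 1.121 -1.0
vertex 0.266 0.404 -1.364
vertex -0.19 0.425 -0.683
endloop
endfacet
facet normal -0.055 0.433 0.900
outer loop
vertex 0.104 1.121 -1.0
vertex -0.19 0.425 -0.683
vertex 1.554 0.256 -0.496
endloop
endfacet
facet normal -0.826 0.095 -0.556
outer loop
vertex -0.19 0.425 -0.683
vertex 0.266 0.404 -1.364
vertex -0.028 -0.292 -1.046
endloop
endfacet
facet normal -0.139 -0.472 0.870
outer loop
vertex -0.19 0.425 -0.683
vertex -0.028 -0.292 -1.046
vertex 1.554 0.256 -0.496
endloop
endfacet
facet normal -0.826 0.095 -0.556
outer loop
vertex -0.028 -0.292 -1.046
vertex 0.266 0.404 -1.364
vertex 0.428 -0.313 -1.727
endloop
endfacet
facet normal 0.257 -0.945 0.201
outer loop
vertex -0.028 -0.292 -1.046
vertex 0.428 -0.313 -1.727
vertex 1.554 0.256 -0.496
endloop
endfacet
facet normal -0.826 0.095 -0.556
outer loop
vertex 0.428 -0.313 -1.727
vertex 0.266 0.404 -1.364
vertex 0.722 0.384 -2.045
endloop
endfacet
facet normal 0.739 -0.512 -0.439
outer loop
vertex 0.428 -0.313 -1.727
vertex 0.722 0.384 -2.045
vertex 1.554 0.256 -0.496
endloop
endfacet
facet normal -0.274 0.614 -0.740
outer loop
vertex -2.542 3.948 -0.2
vertex -2.878 4.3 0.216
vertex -2.266 4.364 0.043
endloop
endfacet
facet normal 0.851 -0.520 -0.076
outer loop
vertex -2.542 3.948 -0.2
vertex -2.266 4.364 0.043
vertex -2.602 3.68 0.964
endloop
endfacet
facet normal -0.274 0.614 -0.741
outer loop
vertex -2.266 4.364 0.043
vertex -2.878 4.3 0.216
vertex -2.45 4.732 0.416
endloop
endfacet
facet normal 0.920 0.068 0.386
outer loop
vertex -2.266 4.364 0.043
vertex -2.45 4.732 0.416
vertex -2.602 3.68 0.964
endloop
endfacet
facet normal -0.273 0.614 -0.741
outer loop
vertex -2.45 4.732 0.416
vertex -2.878 4.3 0.216
vertex -2.957 4.774 0.638
endloop
endfacet
facet normal 0.397 0.378 0.836
outer loop
vertex -2.45 4.732 0.416
vertex -2.957 4.774 0.638
vertex -2.602 3.68 0.964
endloop
endfacet
facet normal -0.274 0.614 -0.740
outer loop
vertex -2.957 4.774 0.638
vertex -2.878 4.3 0.216
vertex -3.405 4.459 0.543
endloop
endfacet
facet normal -0.320 0.174 0.931
outer loop
vertex -2.957 4.774 0.638
vertex -3.405 4.459 0.543
vertex -2.602 3.68 0.964
endloop
endfacet
facet normal -0.274 0.614 -0.740
outer loop
vertex -3.405 4.459 0.543
vertex -2.878 4.3 0.216
vertex -3.456 4.024 0.201
endloop
endfacet
facet normal -0.696 -0.392 0.602
outer loop
vertex -3.405 4.459 0.543
vertex -3.456 4.024 0.201
vertex -2.602 3.68 0.964
endloop
endfacet
facet normal -0.274 0.614 -0.741
outer loop
vertex -3.456 4.024 0.201
vertex -2.878 4.3 0.216
vertex -3.072 3.797 -0.129
endloop
endfacet
facet normal -0.444 -0.891 0.096
outer loop
vertex -3.456 4.024 0.201
vertex -3.072 3.797 -0.129
vertex -2.602 3.68 0.964
endloop
endfacet
facet normal -0.274 0.614 -0.741
outer loop
vertex -3.072 3.797 -0.129
vertex -2.878 4.3 0.216
vertex -2.542 3.948 -0.2
endloop
endfacet
facet normal 0.243 -0.948 -0.206
outer loop
vertex -3.072 3.797 -0.129
vertex -2.542 3.948 -0.2
vertex -2.602 3.68 0.964
endloop
endfacet

endsolid


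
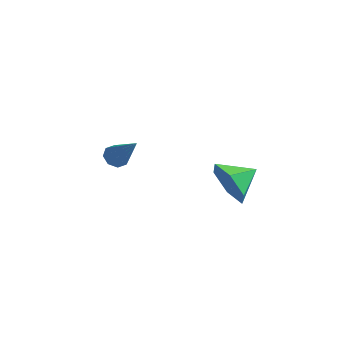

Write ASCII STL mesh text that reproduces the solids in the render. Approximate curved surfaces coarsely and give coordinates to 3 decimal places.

solid 
facet normal -0.611 0.266 -0.746
outer loop
vertex -1.881 1.878 -0.631
vertex -2.109 2.215 -0.324
vertex -1.712 2.229 -0.644
endloop
endfacet
facet normal 0.802 -0.402 -0.441
outer loop
vertex -1.881 1.878 -0.631
vertex -1.712 2.229 -0.644
vertex -1.071 1.765 0.944
endloop
endfacet
facet normal -0.611 0.264 -0.746
outer loop
vertex -1.712 2.229 -0.644
vertex -2.109 2.215 -0.324
vertex -1.776 2.573 -0.47
endloop
endfacet
facet normal 0.910 0.309 -0.277
outer loop
vertex -1.712 2.229 -0.644
vertex -1.776 2.573 -0.47
vertex -1.071 1.765 0.944
endloop
endfacet
facet normal -0.611 0.263 -0.747
outer loop
vertex -1.776 2.573 -0.47
vertex -2.109 2.215 -0.324
vertex -2.035 2.707 -0.211
endloop
endfacet
facet normal 0.580 0.798 0.167
outer loop
vertex -1.776 2.573 -0.47
vertex -2.035 2.707 -0.211
vertex -1.071 1.765 0.944
endloop
endfacet
facet normal -0.611 0.263 -0.746
outer loop
vertex -2.035 2.707 -0.211
vertex -2.109 2.215 -0.324
vertex -2.337 2.553 -0.018
endloop
endfacet
facet normal 0.006 0.777 0.629
outer loop
vertex -2.035 2.707 -0.211
vertex -2.337 2.553 -0.018
vertex -1.071 1.765 0.944
endloop
endfacet
facet normal -0.611 0.264 -0.746
outer loop
vertex -2.337 2.553 -0.018
vertex -2.109 2.215 -0.324
vertex -2.506 2.201 -0.004
endloop
endfacet
facet normal -0.475 0.262 0.840
outer loop
vertex -2.337 2.553 -0.018
vertex -2.506 2.201 -0.004
vertex -1.071 1.765 0.944
endloop
endfacet
facet normal -0.611 0.265 -0.746
outer loop
vertex -2.506 2.201 -0.004
vertex -2.109 2.215 -0.324
vertex -2.442 1.858 -0.178
endloop
endfacet
facet normal -0.583 -0.451 0.675
outer loop
vertex -2.506 2.201 -0.004
vertex -2.442 1.858 -0.178
vertex -1.071 1.765 0.944
endloop
endfacet
facet normal -0.612 0.266 -0.745
outer loop
vertex -2.442 1.858 -0.178
vertex -2.109 2.215 -0.324
vertex -2.184 1.724 -0.438
endloop
endfacet
facet normal -0.254 -0.939 0.232
outer loop
vertex -2.442 1.858 -0.178
vertex -2.184 1.724 -0.438
vertex -1.071 1.765 0.944
endloop
endfacet
facet normal -0.610 0.266 -0.746
outer loop
vertex -2.184 1.724 -0.438
vertex -2.109 2.215 -0.324
vertex -1.881 1.878 -0.631
endloop
endfacet
facet normal 0.320 -0.919 -0.231
outer loop
vertex -2.184 1.724 -0.438
vertex -1.881 1.878 -0.631
vertex -1.071 1.765 0.944
endloop
endfacet
facet normal -0.544 -0.787 -0.291
outer loop
vertex 3.01 1.496 -0.767
vertex 2.462 1.58 0.029
vertex 2.214 2.051 -0.781
endloop
endfacet
facet normal 0.462 0.647 -0.607
outer loop
vertex 3.01 1.496 -0.767
vertex 2.214 2.051 -0.781
vertex 3.098 2.5 0.371
endloop
endfacet
facet normal -0.543 -0.787 -0.292
outer loop
vertex 2.214 2.051 -0.781
vertex 2.462 1.58 0.029
vertex 1.666 2.134 0.015
endloop
endfacet
facet normal -0.187 0.955 -0.229
outer loop
vertex 2.214 2.051 -0.781
vertex 1.666 2.134 0.015
vertex 3.098 2.5 0.371
endloop
endfacet
facet normal -0.543 -0.788 -0.291
outer loop
vertex 1.666 2.134 0.015
vertex 2.462 1.58 0.029
vertex 1.914 1.663 0.826
endloop
endfacet
facet normal -0.332 0.768 0.548
outer loop
vertex 1.666 2.134 0.015
vertex 1.914 1.663 0.826
vertex 3.098 2.5 0.371
endloop
endfacet
facet normal -0.544 -0.787 -0.292
outer loop
vertex 1.914 1.663 0.826
vertex 2.462 1.58 0.029
vertex 2.71 1.108 0.84
endloop
endfacet
facet normal 0.172 0.271 0.947
outer loop
vertex 1.914 1.663 0.826
vertex 2.71 1.108 0.84
vertex 3.098 2.5 0.371
endloop
endfacet
facet normal -0.544 -0.787 -0.292
outer loop
vertex 2.71 1.108 0.84
vertex 2.462 1.58 0.029
vertex 3.257 1.025 0.044
endloop
endfacet
facet normal 0.822 -0.037 0.569
outer loop
vertex 2.71 1.108 0.84
vertex 3.257 1.025 0.044
vertex 3.098 2.5 0.371
endloop
endfacet
facet normal -0.544 -0.787 -0.291
outer loop
vertex 3.257 1.025 0.044
vertex 2.462 1.58 0.029
vertex 3.01 1.496 -0.767
endloop
endfacet
facet normal 0.967 0.150 -0.207
outer loop
vertex 3.257 1.025 0.044
vertex 3.01 1.496 -0.767
vertex 3.098 2.5 0.371
endloop
endfacet

endsolid


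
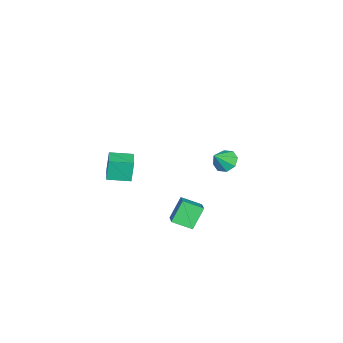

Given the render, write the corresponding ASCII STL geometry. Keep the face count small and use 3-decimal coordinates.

solid 
facet normal -0.811 -0.413 -0.415
outer loop
vertex 0.841 3.135 -3.215
vertex 0.572 4.099 -3.648
vertex 1.536 2.847 -4.287
endloop
endfacet
facet normal 0.247 -0.884 0.398
outer loop
vertex 2.428 3.301 -3.832
vertex 0.841 3.135 -3.215
vertex 1.536 2.847 -4.287
endloop
endfacet
facet normal -0.811 -0.413 -0.414
outer loop
vertex 1.536 2.847 -4.287
vertex 0.572 4.099 -3.648
vertex 1.267 3.81 -4.721
endloop
endfacet
facet normal 0.530 -0.221 -0.819
outer loop
vertex 1.267 3.81 -4.721
vertex 2.428 3.301 -3.832
vertex 1.536 2.847 -4.287
endloop
endfacet
facet normal -0.530 0.220 0.819
outer loop
vertex 0.841 3.135 -3.215
vertex 1.464 4.553 -3.193
vertex 0.572 4.099 -3.648
endloop
endfacet
facet normal 0.247 -0.883 0.398
outer loop
vertex 1.733 3.59 -2.759
vertex 0.841 3.135 -3.215
vertex 2.428 3.301 -3.832
endloop
endfacet
facet normal -0.531 0.221 0.818
outer loop
vertex 1.733 3.59 -2.759
vertex 1.464 4.553 -3.193
vertex 0.841 3.135 -3.215
endloop
endfacet
facet normal -0.247 0.884 -0.398
outer loop
vertex 0.572 4.099 -3.648
vertex 1.464 4.553 -3.193
vertex 1.267 3.81 -4.721
endloop
endfacet
facet normal 0.531 -0.220 -0.819
outer loop
vertex 2.159 4.265 -4.265
vertex 2.428 3.301 -3.832
vertex 1.267 3.81 -4.721
endloop
endfacet
facet normal -0.247 0.884 -0.398
outer loop
vertex 1.267 3.81 -4.721
vertex 1.464 4.553 -3.193
vertex 2.159 4.265 -4.265
endloop
endfacet
facet normal 0.811 0.412 0.414
outer loop
vertex 2.159 4.265 -4.265
vertex 1.733 3.59 -2.759
vertex 2.428 3.301 -3.832
endloop
endfacet
facet normal 0.811 0.413 0.415
outer loop
vertex 1.464 4.553 -3.193
vertex 1.733 3.59 -2.759
vertex 2.159 4.265 -4.265
endloop
endfacet
facet normal -0.910 -0.401 -0.105
outer loop
vertex 2.196 0.083 0.043
vertex 1.744 1.143 -0.089
vertex 2.363 0.008 -1.123
endloop
endfacet
facet normal 0.390 -0.914 0.115
outer loop
vertex 3.336 0.437 -1.011
vertex 2.196 0.083 0.043
vertex 2.363 0.008 -1.123
endloop
endfacet
facet normal -0.910 -0.401 -0.105
outer loop
vertex 2.363 0.008 -1.123
vertex 1.744 1.143 -0.089
vertex 1.911 1.068 -1.255
endloop
endfacet
facet normal 0.141 -0.063 -0.988
outer loop
vertex 1.911 1.068 -1.255
vertex 3.336 0.437 -1.011
vertex 2.363 0.008 -1.123
endloop
endfacet
facet normal -0.141 0.063 0.988
outer loop
vertex 2.196 0.083 0.043
vertex 2.717 1.572 0.023
vertex 1.744 1.143 -0.089
endloop
endfacet
facet normal 0.390 -0.914 0.115
outer loop
vertex 3.169 0.512 0.155
vertex 2.196 0.083 0.043
vertex 3.336 0.437 -1.011
endloop
endfacet
facet normal -0.141 0.063 0.988
outer loop
vertex 3.169 0.512 0.155
vertex 2.717 1.572 0.023
vertex 2.196 0.083 0.043
endloop
endfacet
facet normal -0.390 0.914 -0.115
outer loop
vertex 1.744 1.143 -0.089
vertex 2.717 1.572 0.023
vertex 1.911 1.068 -1.255
endloop
endfacet
facet normal 0.141 -0.063 -0.988
outer loop
vertex 2.884 1.497 -1.143
vertex 3.336 0.437 -1.011
vertex 1.911 1.068 -1.255
endloop
endfacet
facet normal -0.390 0.914 -0.115
outer loop
vertex 1.911 1.068 -1.255
vertex 2.717 1.572 0.023
vertex 2.884 1.497 -1.143
endloop
endfacet
facet normal 0.910 0.401 0.105
outer loop
vertex 2.884 1.497 -1.143
vertex 3.169 0.512 0.155
vertex 3.336 0.437 -1.011
endloop
endfacet
facet normal 0.910 0.401 0.105
outer loop
vertex 2.717 1.572 0.023
vertex 3.169 0.512 0.155
vertex 2.884 1.497 -1.143
endloop
endfacet
facet normal -0.643 0.304 -0.703
outer loop
vertex -3.62 3.794 -4.17
vertex -4.157 3.514 -3.8
vertex -3.837 4.147 -3.819
endloop
endfacet
facet normal 0.887 0.452 0.093
outer loop
vertex -3.62 3.794 -4.17
vertex -3.837 4.147 -3.819
vertex -3.423 3.166 -3.0
endloop
endfacet
facet normal -0.644 0.305 -0.702
outer loop
vertex -3.837 4.147 -3.819
vertex -4.157 3.514 -3.8
vertex -4.241 4.129 -3.456
endloop
endfacet
facet normal 0.477 0.673 0.565
outer loop
vertex -3.837 4.147 -3.819
vertex -4.241 4.129 -3.456
vertex -3.423 3.166 -3.0
endloop
endfacet
facet normal -0.643 0.305 -0.703
outer loop
vertex -4.241 4.129 -3.456
vertex -4.157 3.514 -3.8
vertex -4.596 3.75 -3.296
endloop
endfacet
facet normal -0.026 0.410 0.912
outer loop
vertex -4.241 4.129 -3.456
vertex -4.596 3.75 -3.296
vertex -3.423 3.166 -3.0
endloop
endfacet
facet normal -0.643 0.305 -0.703
outer loop
vertex -4.596 3.75 -3.296
vertex -4.157 3.514 -3.8
vertex -4.694 3.233 -3.431
endloop
endfacet
facet normal -0.324 -0.181 0.928
outer loop
vertex -4.596 3.75 -3.296
vertex -4.694 3.233 -3.431
vertex -3.423 3.166 -3.0
endloop
endfacet
facet normal -0.642 0.303 -0.704
outer loop
vertex -4.694 3.233 -3.431
vertex -4.157 3.514 -3.8
vertex -4.476 2.88 -3.782
endloop
endfacet
facet normal -0.246 -0.756 0.607
outer loop
vertex -4.694 3.233 -3.431
vertex -4.476 2.88 -3.782
vertex -3.423 3.166 -3.0
endloop
endfacet
facet normal -0.644 0.304 -0.702
outer loop
vertex -4.476 2.88 -3.782
vertex -4.157 3.514 -3.8
vertex -4.072 2.898 -4.145
endloop
endfacet
facet normal 0.165 -0.977 0.135
outer loop
vertex -4.476 2.88 -3.782
vertex -4.072 2.898 -4.145
vertex -3.423 3.166 -3.0
endloop
endfacet
facet normal -0.642 0.305 -0.703
outer loop
vertex -4.072 2.898 -4.145
vertex -4.157 3.514 -3.8
vertex -3.717 3.277 -4.305
endloop
endfacet
facet normal 0.667 -0.714 -0.211
outer loop
vertex -4.072 2.898 -4.145
vertex -3.717 3.277 -4.305
vertex -3.423 3.166 -3.0
endloop
endfacet
facet normal -0.643 0.304 -0.703
outer loop
vertex -3.717 3.277 -4.305
vertex -4.157 3.514 -3.8
vertex -3.62 3.794 -4.17
endloop
endfacet
facet normal 0.966 -0.122 -0.228
outer loop
vertex -3.717 3.277 -4.305
vertex -3.62 3.794 -4.17
vertex -3.423 3.166 -3.0
endloop
endfacet

endsolid


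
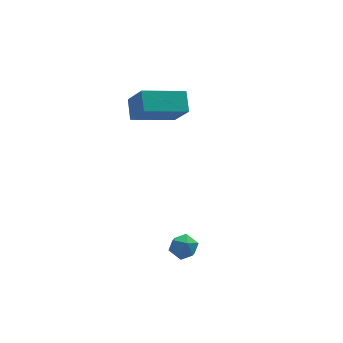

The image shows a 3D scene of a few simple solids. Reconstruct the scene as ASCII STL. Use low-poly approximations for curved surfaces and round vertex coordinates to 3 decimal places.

solid 
facet normal -0.965 -0.018 0.260
outer loop
vertex 0.663 2.76 3.632
vertex 0.318 3.676 2.417
vertex 0.513 1.886 3.015
endloop
endfacet
facet normal 0.222 -0.587 0.778
outer loop
vertex 2.482 1.924 2.483
vertex 0.663 2.76 3.632
vertex 0.513 1.886 3.015
endloop
endfacet
facet normal -0.965 -0.018 0.261
outer loop
vertex 0.513 1.886 3.015
vertex 0.318 3.676 2.417
vertex 0.168 2.802 1.801
endloop
endfacet
facet normal -0.139 -0.809 -0.571
outer loop
vertex 0.168 2.802 1.801
vertex 2.482 1.924 2.483
vertex 0.513 1.886 3.015
endloop
endfacet
facet normal 0.139 0.809 0.571
outer loop
vertex 0.663 2.76 3.632
vertex 2.287 3.714 1.885
vertex 0.318 3.676 2.417
endloop
endfacet
facet normal 0.222 -0.587 0.779
outer loop
vertex 2.632 2.798 3.099
vertex 0.663 2.76 3.632
vertex 2.482 1.924 2.483
endloop
endfacet
facet normal 0.139 0.809 0.571
outer loop
vertex 2.632 2.798 3.099
vertex 2.287 3.714 1.885
vertex 0.663 2.76 3.632
endloop
endfacet
facet normal -0.222 0.587 -0.779
outer loop
vertex 0.318 3.676 2.417
vertex 2.287 3.714 1.885
vertex 0.168 2.802 1.801
endloop
endfacet
facet normal -0.139 -0.809 -0.571
outer loop
vertex 2.137 2.84 1.268
vertex 2.482 1.924 2.483
vertex 0.168 2.802 1.801
endloop
endfacet
facet normal -0.222 0.587 -0.778
outer loop
vertex 0.168 2.802 1.801
vertex 2.287 3.714 1.885
vertex 2.137 2.84 1.268
endloop
endfacet
facet normal 0.965 0.018 -0.261
outer loop
vertex 2.137 2.84 1.268
vertex 2.632 2.798 3.099
vertex 2.482 1.924 2.483
endloop
endfacet
facet normal 0.965 0.018 -0.261
outer loop
vertex 2.287 3.714 1.885
vertex 2.632 2.798 3.099
vertex 2.137 2.84 1.268
endloop
endfacet
facet normal -0.962 -0.136 0.235
outer loop
vertex 0.245 -2.504 -2.313
vertex 0.398 -3.093 -2.027
vertex 0.408 -2.529 -1.661
endloop
endfacet
facet normal -0.798 0.560 0.221
outer loop
vertex 0.245 -2.504 -2.313
vertex 0.408 -2.529 -1.661
vertex 0.648 -2.034 -2.049
endloop
endfacet
facet normal -0.552 0.715 -0.429
outer loop
vertex 0.245 -2.504 -2.313
vertex 0.648 -2.034 -2.049
vertex 0.785 -2.292 -2.655
endloop
endfacet
facet normal -0.563 0.115 -0.818
outer loop
vertex 0.245 -2.504 -2.313
vertex 0.785 -2.292 -2.655
vertex 0.631 -2.947 -2.641
endloop
endfacet
facet normal -0.816 -0.410 -0.407
outer loop
vertex 0.245 -2.504 -2.313
vertex 0.631 -2.947 -2.641
vertex 0.398 -3.093 -2.027
endloop
endfacet
facet normal -0.272 0.672 0.689
outer loop
vertex 0.648 -2.034 -2.049
vertex 0.408 -2.529 -1.661
vertex 1.049 -2.333 -1.599
endloop
endfacet
facet normal -0.537 -0.452 0.712
outer loop
vertex 0.408 -2.529 -1.661
vertex 0.398 -3.093 -2.027
vertex 0.895 -2.988 -1.585
endloop
endfacet
facet normal -0.301 -0.896 -0.327
outer loop
vertex 0.398 -3.093 -2.027
vertex 0.631 -2.947 -2.641
vertex 1.032 -3.246 -2.191
endloop
endfacet
facet normal 0.110 -0.047 -0.993
outer loop
vertex 0.631 -2.947 -2.641
vertex 0.785 -2.292 -2.655
vertex 1.272 -2.751 -2.579
endloop
endfacet
facet normal 0.129 0.923 -0.364
outer loop
vertex 0.785 -2.292 -2.655
vertex 0.648 -2.034 -2.049
vertex 1.282 -2.187 -2.213
endloop
endfacet
facet normal 0.563 -0.115 0.818
outer loop
vertex 1.435 -2.776 -1.927
vertex 1.049 -2.333 -1.599
vertex 0.895 -2.988 -1.585
endloop
endfacet
facet normal 0.552 -0.715 0.429
outer loop
vertex 1.435 -2.776 -1.927
vertex 0.895 -2.988 -1.585
vertex 1.032 -3.246 -2.191
endloop
endfacet
facet normal 0.798 -0.560 -0.221
outer loop
vertex 1.435 -2.776 -1.927
vertex 1.032 -3.246 -2.191
vertex 1.272 -2.751 -2.579
endloop
endfacet
facet normal 0.962 0.136 -0.235
outer loop
vertex 1.435 -2.776 -1.927
vertex 1.272 -2.751 -2.579
vertex 1.282 -2.187 -2.213
endloop
endfacet
facet normal 0.816 0.410 0.407
outer loop
vertex 1.435 -2.776 -1.927
vertex 1.282 -2.187 -2.213
vertex 1.049 -2.333 -1.599
endloop
endfacet
facet normal -0.110 0.047 0.993
outer loop
vertex 0.895 -2.988 -1.585
vertex 1.049 -2.333 -1.599
vertex 0.408 -2.529 -1.661
endloop
endfacet
facet normal -0.129 -0.923 0.364
outer loop
vertex 1.032 -3.246 -2.191
vertex 0.895 -2.988 -1.585
vertex 0.398 -3.093 -2.027
endloop
endfacet
facet normal 0.272 -0.672 -0.689
outer loop
vertex 1.272 -2.751 -2.579
vertex 1.032 -3.246 -2.191
vertex 0.631 -2.947 -2.641
endloop
endfacet
facet normal 0.537 0.452 -0.712
outer loop
vertex 1.282 -2.187 -2.213
vertex 1.272 -2.751 -2.579
vertex 0.785 -2.292 -2.655
endloop
endfacet
facet normal 0.301 0.896 0.327
outer loop
vertex 1.049 -2.333 -1.599
vertex 1.282 -2.187 -2.213
vertex 0.648 -2.034 -2.049
endloop
endfacet

endsolid


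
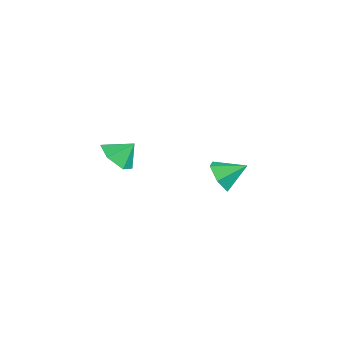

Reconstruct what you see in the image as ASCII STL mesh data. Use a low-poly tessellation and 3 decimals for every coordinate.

solid 
facet normal -0.182 -0.686 -0.704
outer loop
vertex 0.976 -2.619 2.3
vertex 0.605 -3.234 2.995
vertex 0.002 -2.59 2.524
endloop
endfacet
facet normal 0.003 0.993 -0.114
outer loop
vertex 0.976 -2.619 2.3
vertex 0.002 -2.59 2.524
vertex 0.815 -2.446 3.805
endloop
endfacet
facet normal -0.183 -0.686 -0.704
outer loop
vertex 0.002 -2.59 2.524
vertex 0.605 -3.234 2.995
vertex -0.369 -3.205 3.22
endloop
endfacet
facet normal -0.617 0.723 0.310
outer loop
vertex 0.002 -2.59 2.524
vertex -0.369 -3.205 3.22
vertex 0.815 -2.446 3.805
endloop
endfacet
facet normal -0.183 -0.685 -0.705
outer loop
vertex -0.369 -3.205 3.22
vertex 0.605 -3.234 2.995
vertex 0.234 -3.85 3.69
endloop
endfacet
facet normal -0.510 0.142 0.848
outer loop
vertex -0.369 -3.205 3.22
vertex 0.234 -3.85 3.69
vertex 0.815 -2.446 3.805
endloop
endfacet
facet normal -0.183 -0.685 -0.705
outer loop
vertex 0.234 -3.85 3.69
vertex 0.605 -3.234 2.995
vertex 1.208 -3.879 3.466
endloop
endfacet
facet normal 0.216 -0.168 0.962
outer loop
vertex 0.234 -3.85 3.69
vertex 1.208 -3.879 3.466
vertex 0.815 -2.446 3.805
endloop
endfacet
facet normal -0.183 -0.686 -0.704
outer loop
vertex 1.208 -3.879 3.466
vertex 0.605 -3.234 2.995
vertex 1.579 -3.263 2.77
endloop
endfacet
facet normal 0.837 0.103 0.537
outer loop
vertex 1.208 -3.879 3.466
vertex 1.579 -3.263 2.77
vertex 0.815 -2.446 3.805
endloop
endfacet
facet normal -0.183 -0.686 -0.705
outer loop
vertex 1.579 -3.263 2.77
vertex 0.605 -3.234 2.995
vertex 0.976 -2.619 2.3
endloop
endfacet
facet normal 0.730 0.683 -0.000
outer loop
vertex 1.579 -3.263 2.77
vertex 0.976 -2.619 2.3
vertex 0.815 -2.446 3.805
endloop
endfacet
facet normal -0.291 -0.813 -0.504
outer loop
vertex -0.618 2.691 -1.531
vertex -1.448 2.644 -0.975
vertex -1.445 3.17 -1.826
endloop
endfacet
facet normal 0.562 0.694 -0.449
outer loop
vertex -0.618 2.691 -1.531
vertex -1.445 3.17 -1.826
vertex -1.012 3.856 -0.225
endloop
endfacet
facet normal -0.292 -0.813 -0.504
outer loop
vertex -1.445 3.17 -1.826
vertex -1.448 2.644 -0.975
vertex -2.274 3.123 -1.269
endloop
endfacet
facet normal -0.265 0.910 -0.318
outer loop
vertex -1.445 3.17 -1.826
vertex -2.274 3.123 -1.269
vertex -1.012 3.856 -0.225
endloop
endfacet
facet normal -0.292 -0.813 -0.503
outer loop
vertex -2.274 3.123 -1.269
vertex -1.448 2.644 -0.975
vertex -2.277 2.598 -0.419
endloop
endfacet
facet normal -0.680 0.625 0.383
outer loop
vertex -2.274 3.123 -1.269
vertex -2.277 2.598 -0.419
vertex -1.012 3.856 -0.225
endloop
endfacet
facet normal -0.292 -0.814 -0.503
outer loop
vertex -2.277 2.598 -0.419
vertex -1.448 2.644 -0.975
vertex -1.45 2.119 -0.124
endloop
endfacet
facet normal -0.269 0.123 0.955
outer loop
vertex -2.277 2.598 -0.419
vertex -1.45 2.119 -0.124
vertex -1.012 3.856 -0.225
endloop
endfacet
facet normal -0.293 -0.814 -0.503
outer loop
vertex -1.45 2.119 -0.124
vertex -1.448 2.644 -0.975
vertex -0.621 2.165 -0.681
endloop
endfacet
facet normal 0.559 -0.093 0.824
outer loop
vertex -1.45 2.119 -0.124
vertex -0.621 2.165 -0.681
vertex -1.012 3.856 -0.225
endloop
endfacet
facet normal -0.292 -0.813 -0.504
outer loop
vertex -0.621 2.165 -0.681
vertex -1.448 2.644 -0.975
vertex -0.618 2.691 -1.531
endloop
endfacet
facet normal 0.974 0.192 0.122
outer loop
vertex -0.621 2.165 -0.681
vertex -0.618 2.691 -1.531
vertex -1.012 3.856 -0.225
endloop
endfacet

endsolid


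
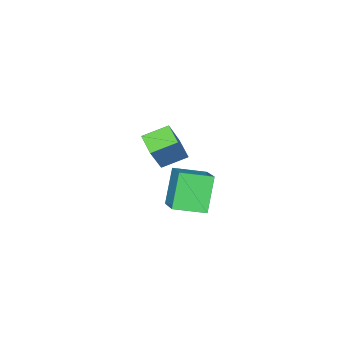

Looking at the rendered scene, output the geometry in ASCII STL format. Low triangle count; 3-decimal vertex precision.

solid 
facet normal -0.495 -0.705 -0.507
outer loop
vertex -3.575 1.244 -0.786
vertex -4.806 2.383 -1.169
vertex -2.529 1.779 -2.55
endloop
endfacet
facet normal 0.715 -0.662 0.223
outer loop
vertex -1.534 3.197 -1.531
vertex -3.575 1.244 -0.786
vertex -2.529 1.779 -2.55
endloop
endfacet
facet normal -0.495 -0.705 -0.507
outer loop
vertex -2.529 1.779 -2.55
vertex -4.806 2.383 -1.169
vertex -3.759 2.918 -2.934
endloop
endfacet
facet normal 0.493 0.252 -0.833
outer loop
vertex -3.759 2.918 -2.934
vertex -1.534 3.197 -1.531
vertex -2.529 1.779 -2.55
endloop
endfacet
facet normal -0.493 -0.253 0.833
outer loop
vertex -3.575 1.244 -0.786
vertex -3.811 3.801 -0.15
vertex -4.806 2.383 -1.169
endloop
endfacet
facet normal 0.715 -0.662 0.224
outer loop
vertex -2.581 2.662 0.234
vertex -3.575 1.244 -0.786
vertex -1.534 3.197 -1.531
endloop
endfacet
facet normal -0.494 -0.253 0.832
outer loop
vertex -2.581 2.662 0.234
vertex -3.811 3.801 -0.15
vertex -3.575 1.244 -0.786
endloop
endfacet
facet normal -0.715 0.662 -0.223
outer loop
vertex -4.806 2.383 -1.169
vertex -3.811 3.801 -0.15
vertex -3.759 2.918 -2.934
endloop
endfacet
facet normal 0.493 0.253 -0.832
outer loop
vertex -2.765 4.336 -1.914
vertex -1.534 3.197 -1.531
vertex -3.759 2.918 -2.934
endloop
endfacet
facet normal -0.715 0.662 -0.223
outer loop
vertex -3.759 2.918 -2.934
vertex -3.811 3.801 -0.15
vertex -2.765 4.336 -1.914
endloop
endfacet
facet normal 0.495 0.705 0.507
outer loop
vertex -2.765 4.336 -1.914
vertex -2.581 2.662 0.234
vertex -1.534 3.197 -1.531
endloop
endfacet
facet normal 0.495 0.705 0.507
outer loop
vertex -3.811 3.801 -0.15
vertex -2.581 2.662 0.234
vertex -2.765 4.336 -1.914
endloop
endfacet
facet normal -0.496 -0.161 -0.853
outer loop
vertex -0.996 2.473 2.61
vertex -2.085 3.155 3.114
vertex -0.583 3.447 2.186
endloop
endfacet
facet normal 0.789 -0.494 -0.366
outer loop
vertex 0.465 3.785 3.986
vertex -0.996 2.473 2.61
vertex -0.583 3.447 2.186
endloop
endfacet
facet normal -0.496 -0.161 -0.853
outer loop
vertex -0.583 3.447 2.186
vertex -2.085 3.155 3.114
vertex -1.671 4.129 2.69
endloop
endfacet
facet normal 0.363 0.854 -0.372
outer loop
vertex -1.671 4.129 2.69
vertex 0.465 3.785 3.986
vertex -0.583 3.447 2.186
endloop
endfacet
facet normal -0.363 -0.854 0.372
outer loop
vertex -0.996 2.473 2.61
vertex -1.037 3.493 4.914
vertex -2.085 3.155 3.114
endloop
endfacet
facet normal 0.789 -0.494 -0.366
outer loop
vertex 0.051 2.811 4.41
vertex -0.996 2.473 2.61
vertex 0.465 3.785 3.986
endloop
endfacet
facet normal -0.363 -0.854 0.372
outer loop
vertex 0.051 2.811 4.41
vertex -1.037 3.493 4.914
vertex -0.996 2.473 2.61
endloop
endfacet
facet normal -0.788 0.494 0.366
outer loop
vertex -2.085 3.155 3.114
vertex -1.037 3.493 4.914
vertex -1.671 4.129 2.69
endloop
endfacet
facet normal 0.363 0.854 -0.372
outer loop
vertex -0.624 4.467 4.49
vertex 0.465 3.785 3.986
vertex -1.671 4.129 2.69
endloop
endfacet
facet normal -0.789 0.494 0.366
outer loop
vertex -1.671 4.129 2.69
vertex -1.037 3.493 4.914
vertex -0.624 4.467 4.49
endloop
endfacet
facet normal 0.496 0.161 0.853
outer loop
vertex -0.624 4.467 4.49
vertex 0.051 2.811 4.41
vertex 0.465 3.785 3.986
endloop
endfacet
facet normal 0.496 0.161 0.853
outer loop
vertex -1.037 3.493 4.914
vertex 0.051 2.811 4.41
vertex -0.624 4.467 4.49
endloop
endfacet

endsolid


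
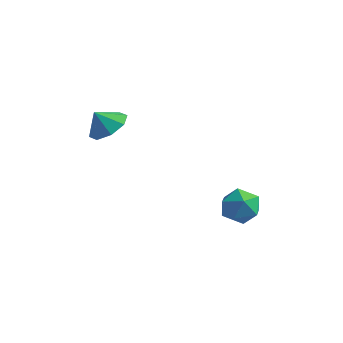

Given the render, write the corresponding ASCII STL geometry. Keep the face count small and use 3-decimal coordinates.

solid 
facet normal 0.486 0.275 -0.829
outer loop
vertex -2.424 -0.124 3.515
vertex -3.333 0.032 3.034
vertex -2.692 0.62 3.605
endloop
endfacet
facet normal 0.287 -0.012 0.958
outer loop
vertex -2.424 -0.124 3.515
vertex -2.692 0.62 3.605
vertex -3.867 -0.272 3.946
endloop
endfacet
facet normal 0.485 0.276 -0.829
outer loop
vertex -2.692 0.62 3.605
vertex -3.333 0.032 3.034
vertex -3.336 1.019 3.361
endloop
endfacet
facet normal -0.070 0.436 0.897
outer loop
vertex -2.692 0.62 3.605
vertex -3.336 1.019 3.361
vertex -3.867 -0.272 3.946
endloop
endfacet
facet normal 0.487 0.276 -0.829
outer loop
vertex -3.336 1.019 3.361
vertex -3.333 0.032 3.034
vertex -3.977 0.84 2.925
endloop
endfacet
facet normal -0.575 0.522 0.630
outer loop
vertex -3.336 1.019 3.361
vertex -3.977 0.84 2.925
vertex -3.867 -0.272 3.946
endloop
endfacet
facet normal 0.487 0.276 -0.829
outer loop
vertex -3.977 0.84 2.925
vertex -3.333 0.032 3.034
vertex -4.241 0.188 2.553
endloop
endfacet
facet normal -0.929 0.197 0.314
outer loop
vertex -3.977 0.84 2.925
vertex -4.241 0.188 2.553
vertex -3.867 -0.272 3.946
endloop
endfacet
facet normal 0.487 0.276 -0.829
outer loop
vertex -4.241 0.188 2.553
vertex -3.333 0.032 3.034
vertex -3.973 -0.556 2.463
endloop
endfacet
facet normal -0.927 -0.350 0.133
outer loop
vertex -4.241 0.188 2.553
vertex -3.973 -0.556 2.463
vertex -3.867 -0.272 3.946
endloop
endfacet
facet normal 0.486 0.276 -0.829
outer loop
vertex -3.973 -0.556 2.463
vertex -3.333 0.032 3.034
vertex -3.329 -0.956 2.707
endloop
endfacet
facet normal -0.570 -0.799 0.194
outer loop
vertex -3.973 -0.556 2.463
vertex -3.329 -0.956 2.707
vertex -3.867 -0.272 3.946
endloop
endfacet
facet normal 0.487 0.276 -0.829
outer loop
vertex -3.329 -0.956 2.707
vertex -3.333 0.032 3.034
vertex -2.688 -0.777 3.143
endloop
endfacet
facet normal -0.066 -0.885 0.460
outer loop
vertex -3.329 -0.956 2.707
vertex -2.688 -0.777 3.143
vertex -3.867 -0.272 3.946
endloop
endfacet
facet normal 0.486 0.276 -0.829
outer loop
vertex -2.688 -0.777 3.143
vertex -3.333 0.032 3.034
vertex -2.424 -0.124 3.515
endloop
endfacet
facet normal 0.289 -0.559 0.777
outer loop
vertex -2.688 -0.777 3.143
vertex -2.424 -0.124 3.515
vertex -3.867 -0.272 3.946
endloop
endfacet
facet normal -0.782 -0.034 0.622
outer loop
vertex 0.691 3.511 -2.573
vertex 1.061 2.594 -2.158
vertex 1.358 3.533 -1.734
endloop
endfacet
facet normal -0.609 0.641 0.467
outer loop
vertex 0.691 3.511 -2.573
vertex 1.358 3.533 -1.734
vertex 1.481 4.235 -2.536
endloop
endfacet
facet normal -0.650 0.721 -0.241
outer loop
vertex 0.691 3.511 -2.573
vertex 1.481 4.235 -2.536
vertex 1.26 3.729 -3.455
endloop
endfacet
facet normal -0.847 0.097 -0.522
outer loop
vertex 0.691 3.511 -2.573
vertex 1.26 3.729 -3.455
vertex 1.0 2.715 -3.222
endloop
endfacet
facet normal -0.929 -0.370 0.011
outer loop
vertex 0.691 3.511 -2.573
vertex 1.0 2.715 -3.222
vertex 1.061 2.594 -2.158
endloop
endfacet
facet normal 0.070 0.745 0.663
outer loop
vertex 1.481 4.235 -2.536
vertex 1.358 3.533 -1.734
vertex 2.34 3.765 -2.098
endloop
endfacet
facet normal -0.210 -0.347 0.914
outer loop
vertex 1.358 3.533 -1.734
vertex 1.061 2.594 -2.158
vertex 2.08 2.751 -1.865
endloop
endfacet
facet normal -0.449 -0.890 -0.076
outer loop
vertex 1.061 2.594 -2.158
vertex 1.0 2.715 -3.222
vertex 1.859 2.245 -2.784
endloop
endfacet
facet normal -0.316 -0.135 -0.939
outer loop
vertex 1.0 2.715 -3.222
vertex 1.26 3.729 -3.455
vertex 1.982 2.947 -3.586
endloop
endfacet
facet normal 0.004 0.876 -0.483
outer loop
vertex 1.26 3.729 -3.455
vertex 1.481 4.235 -2.536
vertex 2.279 3.886 -3.162
endloop
endfacet
facet normal 0.847 -0.097 0.522
outer loop
vertex 2.649 2.969 -2.747
vertex 2.34 3.765 -2.098
vertex 2.08 2.751 -1.865
endloop
endfacet
facet normal 0.650 -0.721 0.241
outer loop
vertex 2.649 2.969 -2.747
vertex 2.08 2.751 -1.865
vertex 1.859 2.245 -2.784
endloop
endfacet
facet normal 0.609 -0.641 -0.467
outer loop
vertex 2.649 2.969 -2.747
vertex 1.859 2.245 -2.784
vertex 1.982 2.947 -3.586
endloop
endfacet
facet normal 0.782 0.034 -0.622
outer loop
vertex 2.649 2.969 -2.747
vertex 1.982 2.947 -3.586
vertex 2.279 3.886 -3.162
endloop
endfacet
facet normal 0.929 0.370 -0.011
outer loop
vertex 2.649 2.969 -2.747
vertex 2.279 3.886 -3.162
vertex 2.34 3.765 -2.098
endloop
endfacet
facet normal 0.316 0.135 0.939
outer loop
vertex 2.08 2.751 -1.865
vertex 2.34 3.765 -2.098
vertex 1.358 3.533 -1.734
endloop
endfacet
facet normal -0.004 -0.876 0.483
outer loop
vertex 1.859 2.245 -2.784
vertex 2.08 2.751 -1.865
vertex 1.061 2.594 -2.158
endloop
endfacet
facet normal -0.070 -0.745 -0.663
outer loop
vertex 1.982 2.947 -3.586
vertex 1.859 2.245 -2.784
vertex 1.0 2.715 -3.222
endloop
endfacet
facet normal 0.210 0.347 -0.914
outer loop
vertex 2.279 3.886 -3.162
vertex 1.982 2.947 -3.586
vertex 1.26 3.729 -3.455
endloop
endfacet
facet normal 0.449 0.890 0.076
outer loop
vertex 2.34 3.765 -2.098
vertex 2.279 3.886 -3.162
vertex 1.481 4.235 -2.536
endloop
endfacet

endsolid
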